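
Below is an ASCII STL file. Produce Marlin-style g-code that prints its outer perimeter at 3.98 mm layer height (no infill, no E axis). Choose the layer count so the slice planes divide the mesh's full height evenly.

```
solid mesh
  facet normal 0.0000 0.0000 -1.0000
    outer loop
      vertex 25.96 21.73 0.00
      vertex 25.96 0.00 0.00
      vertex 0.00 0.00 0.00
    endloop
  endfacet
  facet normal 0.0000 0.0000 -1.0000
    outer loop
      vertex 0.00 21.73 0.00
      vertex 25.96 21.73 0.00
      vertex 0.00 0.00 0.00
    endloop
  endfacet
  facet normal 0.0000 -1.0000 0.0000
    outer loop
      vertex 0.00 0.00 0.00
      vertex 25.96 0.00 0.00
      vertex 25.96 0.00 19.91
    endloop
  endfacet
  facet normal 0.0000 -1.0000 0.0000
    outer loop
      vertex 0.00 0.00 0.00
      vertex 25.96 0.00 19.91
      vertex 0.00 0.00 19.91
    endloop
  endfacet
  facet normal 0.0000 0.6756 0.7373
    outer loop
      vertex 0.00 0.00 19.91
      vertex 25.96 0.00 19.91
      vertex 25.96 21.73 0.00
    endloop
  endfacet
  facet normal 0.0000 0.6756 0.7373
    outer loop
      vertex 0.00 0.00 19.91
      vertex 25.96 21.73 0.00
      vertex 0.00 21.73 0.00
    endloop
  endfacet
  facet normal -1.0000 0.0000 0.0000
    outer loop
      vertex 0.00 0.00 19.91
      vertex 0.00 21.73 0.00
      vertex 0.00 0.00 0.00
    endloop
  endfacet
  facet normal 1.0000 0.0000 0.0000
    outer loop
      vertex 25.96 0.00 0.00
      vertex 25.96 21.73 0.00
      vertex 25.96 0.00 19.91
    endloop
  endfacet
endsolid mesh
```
; perimeter-only toolpath
G21 ; units = mm
G90 ; absolute positioning
G28 ; home
; layer 1
G0 Z3.98
G0 X0.00 Y0.00
G1 X25.96 Y0.00
G1 X25.96 Y17.38
G1 X0.00 Y17.38
G1 X0.00 Y0.00
; layer 2
G0 Z7.96
G0 X0.00 Y0.00
G1 X25.96 Y0.00
G1 X25.96 Y13.04
G1 X0.00 Y13.04
G1 X0.00 Y0.00
; layer 3
G0 Z11.95
G0 X0.00 Y0.00
G1 X25.96 Y0.00
G1 X25.96 Y8.69
G1 X0.00 Y8.69
G1 X0.00 Y0.00
; layer 4
G0 Z15.93
G0 X0.00 Y0.00
G1 X25.96 Y0.00
G1 X25.96 Y4.35
G1 X0.00 Y4.35
G1 X0.00 Y0.00
M2 ; end

The solid is a wedge (ramp): 26 × 21.7 mm base, rising to 19.9 mm along the y=0 edge and sloping linearly to z=0 at y=21.7. Slicing at Δz = 3.98 mm — 5 equal slices spanning the solid's height, so layer i sits at z = i·h/5 — gives 4 non-empty perimeters. Each is a 4-segment closed polygon; G0 lifts to the layer z and rapids to the start vertex, then G1 traces the edges. The cross-section shrinks linearly with z (the slice at the apex is degenerate and omitted).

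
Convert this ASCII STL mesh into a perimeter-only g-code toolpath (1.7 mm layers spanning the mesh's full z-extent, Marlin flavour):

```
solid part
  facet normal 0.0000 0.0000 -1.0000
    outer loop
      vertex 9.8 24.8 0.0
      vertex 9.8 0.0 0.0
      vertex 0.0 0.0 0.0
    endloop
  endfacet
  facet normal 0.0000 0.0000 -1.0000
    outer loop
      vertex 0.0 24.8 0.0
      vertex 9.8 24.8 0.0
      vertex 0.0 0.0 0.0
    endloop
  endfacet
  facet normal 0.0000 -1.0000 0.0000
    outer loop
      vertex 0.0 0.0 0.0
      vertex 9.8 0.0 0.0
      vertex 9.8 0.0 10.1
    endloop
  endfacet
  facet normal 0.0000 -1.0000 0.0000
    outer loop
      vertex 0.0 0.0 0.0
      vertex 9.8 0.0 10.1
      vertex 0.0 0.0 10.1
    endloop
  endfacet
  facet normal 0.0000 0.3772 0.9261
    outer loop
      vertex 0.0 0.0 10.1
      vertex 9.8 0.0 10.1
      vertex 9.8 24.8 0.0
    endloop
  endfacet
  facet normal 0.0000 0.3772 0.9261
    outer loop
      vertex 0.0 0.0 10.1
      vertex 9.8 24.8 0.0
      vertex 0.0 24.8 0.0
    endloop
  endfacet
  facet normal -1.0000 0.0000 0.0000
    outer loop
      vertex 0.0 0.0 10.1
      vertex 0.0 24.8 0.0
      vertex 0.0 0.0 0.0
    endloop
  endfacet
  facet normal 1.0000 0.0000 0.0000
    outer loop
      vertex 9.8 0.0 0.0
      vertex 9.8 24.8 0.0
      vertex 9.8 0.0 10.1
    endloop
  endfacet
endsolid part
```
; perimeter-only toolpath
G21 ; units = mm
G90 ; absolute positioning
G28 ; home
; layer 1
G0 Z1.7
G0 X0.0 Y0.0
G1 X9.8 Y0.0
G1 X9.8 Y20.7
G1 X0.0 Y20.7
G1 X0.0 Y0.0
; layer 2
G0 Z3.4
G0 X0.0 Y0.0
G1 X9.8 Y0.0
G1 X9.8 Y16.5
G1 X0.0 Y16.5
G1 X0.0 Y0.0
; layer 3
G0 Z5.0
G0 X0.0 Y0.0
G1 X9.8 Y0.0
G1 X9.8 Y12.4
G1 X0.0 Y12.4
G1 X0.0 Y0.0
; layer 4
G0 Z6.7
G0 X0.0 Y0.0
G1 X9.8 Y0.0
G1 X9.8 Y8.3
G1 X0.0 Y8.3
G1 X0.0 Y0.0
; layer 5
G0 Z8.4
G0 X0.0 Y0.0
G1 X9.8 Y0.0
G1 X9.8 Y4.1
G1 X0.0 Y4.1
G1 X0.0 Y0.0
M2 ; end

The solid is a wedge (ramp): 9.8 × 24.8 mm base, rising to 10.1 mm along the y=0 edge and sloping linearly to z=0 at y=24.8. Slicing at Δz = 1.7 mm — 6 equal slices spanning the solid's height, so layer i sits at z = i·h/6 — gives 5 non-empty perimeters. Each is a 4-segment closed polygon; G0 lifts to the layer z and rapids to the start vertex, then G1 traces the edges. The cross-section shrinks linearly with z (the slice at the apex is degenerate and omitted).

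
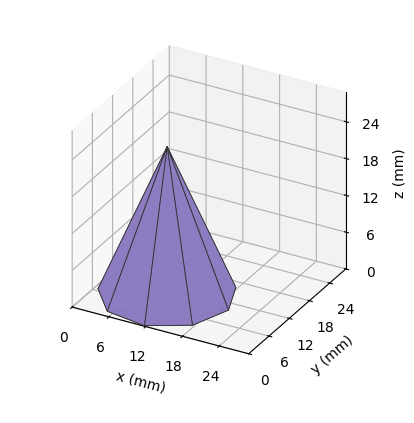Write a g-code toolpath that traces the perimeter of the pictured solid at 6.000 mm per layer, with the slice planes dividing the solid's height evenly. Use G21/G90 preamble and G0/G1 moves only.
Reading the render: the shape is a regular 9-sided pyramid, base circumscribed radius ≈ 10 mm, apex at z ≈ 24 mm (dimensions read to the nearest mm from the axis ticks). For the g-code, the solid's height is divided into equal slices at the stated Δz and each level perimeter traced with G1 moves after a G0 lift.

; perimeter-only toolpath
G21 ; units = mm
G90 ; absolute positioning
G28 ; home
; layer 1
G0 Z6.000
G0 X17.500 Y10.000
G1 X15.745 Y14.821
G1 X11.302 Y17.386
G1 X6.250 Y16.495
G1 X2.952 Y12.565
G1 X2.952 Y7.435
G1 X6.250 Y3.505
G1 X11.302 Y2.614
G1 X15.745 Y5.179
G1 X17.500 Y10.000
; layer 2
G0 Z12.000
G0 X15.000 Y10.000
G1 X13.830 Y13.214
G1 X10.868 Y14.924
G1 X7.500 Y14.330
G1 X5.301 Y11.710
G1 X5.301 Y8.290
G1 X7.500 Y5.670
G1 X10.868 Y5.076
G1 X13.830 Y6.786
G1 X15.000 Y10.000
; layer 3
G0 Z18.000
G0 X12.500 Y10.000
G1 X11.915 Y11.607
G1 X10.434 Y12.462
G1 X8.750 Y12.165
G1 X7.651 Y10.855
G1 X7.651 Y9.145
G1 X8.750 Y7.835
G1 X10.434 Y7.538
G1 X11.915 Y8.393
G1 X12.500 Y10.000
M2 ; end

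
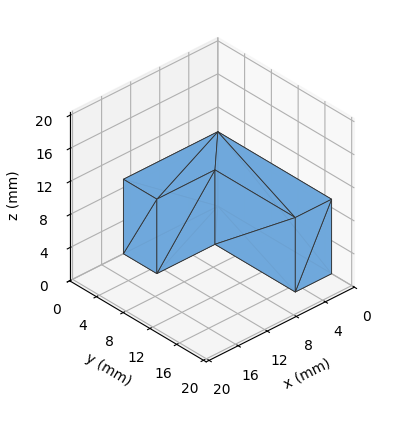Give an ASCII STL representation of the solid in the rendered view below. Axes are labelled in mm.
Reading the render: the shape is an L-shaped prism: outer 13 × 17 mm, arm thicknesses ≈ 5 mm (horizontal) and 5 mm (vertical), extruded 9 mm in z (dimensions read to the nearest mm from the axis ticks). For the STL, each face is triangulated and given an outward normal.

solid part
  facet normal 0.0000 0.0000 -1.0000
    outer loop
      vertex 13.0 5.0 0.0
      vertex 13.0 0.0 0.0
      vertex 0.0 0.0 0.0
    endloop
  endfacet
  facet normal 0.0000 0.0000 -1.0000
    outer loop
      vertex 5.0 5.0 0.0
      vertex 13.0 5.0 0.0
      vertex 0.0 0.0 0.0
    endloop
  endfacet
  facet normal 0.0000 0.0000 -1.0000
    outer loop
      vertex 5.0 17.0 0.0
      vertex 5.0 5.0 0.0
      vertex 0.0 0.0 0.0
    endloop
  endfacet
  facet normal 0.0000 0.0000 -1.0000
    outer loop
      vertex 0.0 17.0 0.0
      vertex 5.0 17.0 0.0
      vertex 0.0 0.0 0.0
    endloop
  endfacet
  facet normal 0.0000 0.0000 1.0000
    outer loop
      vertex 0.0 0.0 9.0
      vertex 13.0 0.0 9.0
      vertex 13.0 5.0 9.0
    endloop
  endfacet
  facet normal 0.0000 0.0000 1.0000
    outer loop
      vertex 0.0 0.0 9.0
      vertex 13.0 5.0 9.0
      vertex 5.0 5.0 9.0
    endloop
  endfacet
  facet normal 0.0000 0.0000 1.0000
    outer loop
      vertex 0.0 0.0 9.0
      vertex 5.0 5.0 9.0
      vertex 5.0 17.0 9.0
    endloop
  endfacet
  facet normal 0.0000 0.0000 1.0000
    outer loop
      vertex 0.0 0.0 9.0
      vertex 5.0 17.0 9.0
      vertex 0.0 17.0 9.0
    endloop
  endfacet
  facet normal 0.0000 -1.0000 0.0000
    outer loop
      vertex 0.0 0.0 0.0
      vertex 13.0 0.0 0.0
      vertex 13.0 0.0 9.0
    endloop
  endfacet
  facet normal 0.0000 -1.0000 0.0000
    outer loop
      vertex 0.0 0.0 0.0
      vertex 13.0 0.0 9.0
      vertex 0.0 0.0 9.0
    endloop
  endfacet
  facet normal 1.0000 0.0000 0.0000
    outer loop
      vertex 13.0 0.0 0.0
      vertex 13.0 5.0 0.0
      vertex 13.0 5.0 9.0
    endloop
  endfacet
  facet normal 1.0000 0.0000 0.0000
    outer loop
      vertex 13.0 0.0 0.0
      vertex 13.0 5.0 9.0
      vertex 13.0 0.0 9.0
    endloop
  endfacet
  facet normal 0.0000 1.0000 0.0000
    outer loop
      vertex 13.0 5.0 0.0
      vertex 5.0 5.0 0.0
      vertex 5.0 5.0 9.0
    endloop
  endfacet
  facet normal 0.0000 1.0000 0.0000
    outer loop
      vertex 13.0 5.0 0.0
      vertex 5.0 5.0 9.0
      vertex 13.0 5.0 9.0
    endloop
  endfacet
  facet normal 1.0000 0.0000 0.0000
    outer loop
      vertex 5.0 5.0 0.0
      vertex 5.0 17.0 0.0
      vertex 5.0 17.0 9.0
    endloop
  endfacet
  facet normal 1.0000 0.0000 0.0000
    outer loop
      vertex 5.0 5.0 0.0
      vertex 5.0 17.0 9.0
      vertex 5.0 5.0 9.0
    endloop
  endfacet
  facet normal 0.0000 1.0000 0.0000
    outer loop
      vertex 5.0 17.0 0.0
      vertex 0.0 17.0 0.0
      vertex 0.0 17.0 9.0
    endloop
  endfacet
  facet normal 0.0000 1.0000 0.0000
    outer loop
      vertex 5.0 17.0 0.0
      vertex 0.0 17.0 9.0
      vertex 5.0 17.0 9.0
    endloop
  endfacet
  facet normal -1.0000 0.0000 0.0000
    outer loop
      vertex 0.0 17.0 0.0
      vertex 0.0 0.0 0.0
      vertex 0.0 0.0 9.0
    endloop
  endfacet
  facet normal -1.0000 0.0000 0.0000
    outer loop
      vertex 0.0 17.0 0.0
      vertex 0.0 0.0 9.0
      vertex 0.0 17.0 9.0
    endloop
  endfacet
endsolid part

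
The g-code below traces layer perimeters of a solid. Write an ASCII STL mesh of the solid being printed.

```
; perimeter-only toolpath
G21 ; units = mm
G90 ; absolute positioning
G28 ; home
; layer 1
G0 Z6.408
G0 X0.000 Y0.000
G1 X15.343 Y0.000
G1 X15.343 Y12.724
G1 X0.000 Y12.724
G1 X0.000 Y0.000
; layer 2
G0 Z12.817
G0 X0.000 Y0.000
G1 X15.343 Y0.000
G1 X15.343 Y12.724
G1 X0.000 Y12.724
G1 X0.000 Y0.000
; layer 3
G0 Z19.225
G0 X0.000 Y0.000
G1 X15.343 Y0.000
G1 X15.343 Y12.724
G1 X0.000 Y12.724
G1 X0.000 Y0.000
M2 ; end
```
solid part
  facet normal 0.0000 0.0000 -1.0000
    outer loop
      vertex 15.343 12.724 0.000
      vertex 15.343 0.000 0.000
      vertex 0.000 0.000 0.000
    endloop
  endfacet
  facet normal 0.0000 0.0000 -1.0000
    outer loop
      vertex 0.000 12.724 0.000
      vertex 15.343 12.724 0.000
      vertex 0.000 0.000 0.000
    endloop
  endfacet
  facet normal 0.0000 0.0000 1.0000
    outer loop
      vertex 0.000 0.000 19.225
      vertex 15.343 0.000 19.225
      vertex 15.343 12.724 19.225
    endloop
  endfacet
  facet normal 0.0000 0.0000 1.0000
    outer loop
      vertex 0.000 0.000 19.225
      vertex 15.343 12.724 19.225
      vertex 0.000 12.724 19.225
    endloop
  endfacet
  facet normal 0.0000 -1.0000 0.0000
    outer loop
      vertex 0.000 0.000 0.000
      vertex 15.343 0.000 0.000
      vertex 15.343 0.000 19.225
    endloop
  endfacet
  facet normal 0.0000 -1.0000 0.0000
    outer loop
      vertex 0.000 0.000 0.000
      vertex 15.343 0.000 19.225
      vertex 0.000 0.000 19.225
    endloop
  endfacet
  facet normal 0.0000 1.0000 0.0000
    outer loop
      vertex 15.343 12.724 19.225
      vertex 15.343 12.724 0.000
      vertex 0.000 12.724 0.000
    endloop
  endfacet
  facet normal 0.0000 1.0000 0.0000
    outer loop
      vertex 0.000 12.724 19.225
      vertex 15.343 12.724 19.225
      vertex 0.000 12.724 0.000
    endloop
  endfacet
  facet normal -1.0000 0.0000 0.0000
    outer loop
      vertex 0.000 12.724 19.225
      vertex 0.000 12.724 0.000
      vertex 0.000 0.000 0.000
    endloop
  endfacet
  facet normal -1.0000 0.0000 0.0000
    outer loop
      vertex 0.000 0.000 19.225
      vertex 0.000 12.724 19.225
      vertex 0.000 0.000 0.000
    endloop
  endfacet
  facet normal 1.0000 0.0000 0.0000
    outer loop
      vertex 15.343 0.000 0.000
      vertex 15.343 12.724 0.000
      vertex 15.343 12.724 19.225
    endloop
  endfacet
  facet normal 1.0000 0.0000 0.0000
    outer loop
      vertex 15.343 0.000 0.000
      vertex 15.343 12.724 19.225
      vertex 15.343 0.000 19.225
    endloop
  endfacet
endsolid part

The G0 Z moves step by Δz≈6.408 mm. Every layer's G1 loop is the same polygon, so the solid is a straight extrusion of it from z=0 to z≈19.2. Closing with flat bottom and top caps and triangulating gives 12 facets — a rectangular box, roughly 15.3 × 12.7 mm footprint and 19.2 mm tall.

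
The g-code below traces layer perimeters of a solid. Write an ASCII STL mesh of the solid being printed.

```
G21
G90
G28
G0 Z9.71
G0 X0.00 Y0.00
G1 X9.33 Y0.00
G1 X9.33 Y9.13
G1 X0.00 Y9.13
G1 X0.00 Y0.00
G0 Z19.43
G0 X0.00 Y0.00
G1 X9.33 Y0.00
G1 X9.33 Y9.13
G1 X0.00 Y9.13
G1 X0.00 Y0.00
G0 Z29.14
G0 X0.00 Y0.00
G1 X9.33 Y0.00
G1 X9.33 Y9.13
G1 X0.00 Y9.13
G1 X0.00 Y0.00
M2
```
solid part
  facet normal 0.0000 0.0000 -1.0000
    outer loop
      vertex 9.33 9.13 0.00
      vertex 9.33 0.00 0.00
      vertex 0.00 0.00 0.00
    endloop
  endfacet
  facet normal 0.0000 0.0000 -1.0000
    outer loop
      vertex 0.00 9.13 0.00
      vertex 9.33 9.13 0.00
      vertex 0.00 0.00 0.00
    endloop
  endfacet
  facet normal 0.0000 0.0000 1.0000
    outer loop
      vertex 0.00 0.00 29.14
      vertex 9.33 0.00 29.14
      vertex 9.33 9.13 29.14
    endloop
  endfacet
  facet normal 0.0000 0.0000 1.0000
    outer loop
      vertex 0.00 0.00 29.14
      vertex 9.33 9.13 29.14
      vertex 0.00 9.13 29.14
    endloop
  endfacet
  facet normal 0.0000 -1.0000 0.0000
    outer loop
      vertex 0.00 0.00 0.00
      vertex 9.33 0.00 0.00
      vertex 9.33 0.00 29.14
    endloop
  endfacet
  facet normal 0.0000 -1.0000 0.0000
    outer loop
      vertex 0.00 0.00 0.00
      vertex 9.33 0.00 29.14
      vertex 0.00 0.00 29.14
    endloop
  endfacet
  facet normal 0.0000 1.0000 0.0000
    outer loop
      vertex 9.33 9.13 29.14
      vertex 9.33 9.13 0.00
      vertex 0.00 9.13 0.00
    endloop
  endfacet
  facet normal 0.0000 1.0000 0.0000
    outer loop
      vertex 0.00 9.13 29.14
      vertex 9.33 9.13 29.14
      vertex 0.00 9.13 0.00
    endloop
  endfacet
  facet normal -1.0000 0.0000 0.0000
    outer loop
      vertex 0.00 9.13 29.14
      vertex 0.00 9.13 0.00
      vertex 0.00 0.00 0.00
    endloop
  endfacet
  facet normal -1.0000 0.0000 0.0000
    outer loop
      vertex 0.00 0.00 29.14
      vertex 0.00 9.13 29.14
      vertex 0.00 0.00 0.00
    endloop
  endfacet
  facet normal 1.0000 0.0000 0.0000
    outer loop
      vertex 9.33 0.00 0.00
      vertex 9.33 9.13 0.00
      vertex 9.33 9.13 29.14
    endloop
  endfacet
  facet normal 1.0000 0.0000 0.0000
    outer loop
      vertex 9.33 0.00 0.00
      vertex 9.33 9.13 29.14
      vertex 9.33 0.00 29.14
    endloop
  endfacet
endsolid part

The G0 Z moves step by Δz≈9.71 mm. Every layer's G1 loop is the same polygon, so the solid is a straight extrusion of it from z=0 to z≈29.1. Closing with flat bottom and top caps and triangulating gives 12 facets — a rectangular box, roughly 9.33 × 9.13 mm footprint and 29.1 mm tall.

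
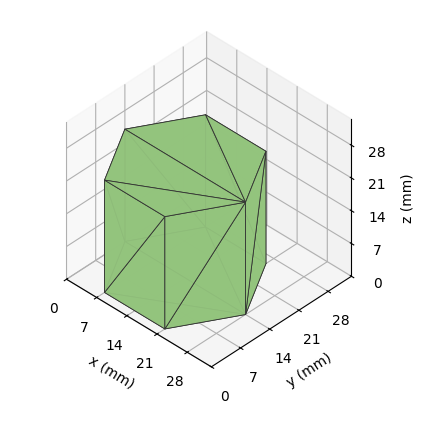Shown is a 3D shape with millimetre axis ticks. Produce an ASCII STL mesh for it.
Reading the render: the shape is a regular 6-sided prism (a cylinder approximated with 6 flat sides), circumscribed radius ≈ 14 mm, height ≈ 24 mm (dimensions read to the nearest mm from the axis ticks). For the STL, each face is triangulated and given an outward normal.

solid part
  facet normal 0.0000 0.0000 -1.0000
    outer loop
      vertex 7.00 26.12 0.00
      vertex 21.00 26.12 0.00
      vertex 28.00 14.00 0.00
    endloop
  endfacet
  facet normal 0.0000 0.0000 -1.0000
    outer loop
      vertex 0.00 14.00 0.00
      vertex 7.00 26.12 0.00
      vertex 28.00 14.00 0.00
    endloop
  endfacet
  facet normal 0.0000 0.0000 -1.0000
    outer loop
      vertex 7.00 1.88 0.00
      vertex 0.00 14.00 0.00
      vertex 28.00 14.00 0.00
    endloop
  endfacet
  facet normal 0.0000 0.0000 -1.0000
    outer loop
      vertex 21.00 1.88 0.00
      vertex 7.00 1.88 0.00
      vertex 28.00 14.00 0.00
    endloop
  endfacet
  facet normal 0.0000 0.0000 1.0000
    outer loop
      vertex 28.00 14.00 24.00
      vertex 21.00 26.12 24.00
      vertex 7.00 26.12 24.00
    endloop
  endfacet
  facet normal 0.0000 0.0000 1.0000
    outer loop
      vertex 28.00 14.00 24.00
      vertex 7.00 26.12 24.00
      vertex 0.00 14.00 24.00
    endloop
  endfacet
  facet normal 0.0000 0.0000 1.0000
    outer loop
      vertex 28.00 14.00 24.00
      vertex 0.00 14.00 24.00
      vertex 7.00 1.88 24.00
    endloop
  endfacet
  facet normal 0.0000 0.0000 1.0000
    outer loop
      vertex 28.00 14.00 24.00
      vertex 7.00 1.88 24.00
      vertex 21.00 1.88 24.00
    endloop
  endfacet
  facet normal 0.8659 0.5001 0.0000
    outer loop
      vertex 28.00 14.00 0.00
      vertex 21.00 26.12 0.00
      vertex 21.00 26.12 24.00
    endloop
  endfacet
  facet normal 0.8659 0.5001 0.0000
    outer loop
      vertex 28.00 14.00 0.00
      vertex 21.00 26.12 24.00
      vertex 28.00 14.00 24.00
    endloop
  endfacet
  facet normal 0.0000 1.0000 0.0000
    outer loop
      vertex 21.00 26.12 0.00
      vertex 7.00 26.12 0.00
      vertex 7.00 26.12 24.00
    endloop
  endfacet
  facet normal 0.0000 1.0000 0.0000
    outer loop
      vertex 21.00 26.12 0.00
      vertex 7.00 26.12 24.00
      vertex 21.00 26.12 24.00
    endloop
  endfacet
  facet normal -0.8659 0.5001 0.0000
    outer loop
      vertex 7.00 26.12 0.00
      vertex 0.00 14.00 0.00
      vertex 0.00 14.00 24.00
    endloop
  endfacet
  facet normal -0.8659 0.5001 0.0000
    outer loop
      vertex 7.00 26.12 0.00
      vertex 0.00 14.00 24.00
      vertex 7.00 26.12 24.00
    endloop
  endfacet
  facet normal -0.8659 -0.5001 0.0000
    outer loop
      vertex 0.00 14.00 0.00
      vertex 7.00 1.88 0.00
      vertex 7.00 1.88 24.00
    endloop
  endfacet
  facet normal -0.8659 -0.5001 0.0000
    outer loop
      vertex 0.00 14.00 0.00
      vertex 7.00 1.88 24.00
      vertex 0.00 14.00 24.00
    endloop
  endfacet
  facet normal 0.0000 -1.0000 0.0000
    outer loop
      vertex 7.00 1.88 0.00
      vertex 21.00 1.88 0.00
      vertex 21.00 1.88 24.00
    endloop
  endfacet
  facet normal 0.0000 -1.0000 0.0000
    outer loop
      vertex 7.00 1.88 0.00
      vertex 21.00 1.88 24.00
      vertex 7.00 1.88 24.00
    endloop
  endfacet
  facet normal 0.8659 -0.5001 0.0000
    outer loop
      vertex 21.00 1.88 0.00
      vertex 28.00 14.00 0.00
      vertex 28.00 14.00 24.00
    endloop
  endfacet
  facet normal 0.8659 -0.5001 0.0000
    outer loop
      vertex 21.00 1.88 0.00
      vertex 28.00 14.00 24.00
      vertex 21.00 1.88 24.00
    endloop
  endfacet
endsolid part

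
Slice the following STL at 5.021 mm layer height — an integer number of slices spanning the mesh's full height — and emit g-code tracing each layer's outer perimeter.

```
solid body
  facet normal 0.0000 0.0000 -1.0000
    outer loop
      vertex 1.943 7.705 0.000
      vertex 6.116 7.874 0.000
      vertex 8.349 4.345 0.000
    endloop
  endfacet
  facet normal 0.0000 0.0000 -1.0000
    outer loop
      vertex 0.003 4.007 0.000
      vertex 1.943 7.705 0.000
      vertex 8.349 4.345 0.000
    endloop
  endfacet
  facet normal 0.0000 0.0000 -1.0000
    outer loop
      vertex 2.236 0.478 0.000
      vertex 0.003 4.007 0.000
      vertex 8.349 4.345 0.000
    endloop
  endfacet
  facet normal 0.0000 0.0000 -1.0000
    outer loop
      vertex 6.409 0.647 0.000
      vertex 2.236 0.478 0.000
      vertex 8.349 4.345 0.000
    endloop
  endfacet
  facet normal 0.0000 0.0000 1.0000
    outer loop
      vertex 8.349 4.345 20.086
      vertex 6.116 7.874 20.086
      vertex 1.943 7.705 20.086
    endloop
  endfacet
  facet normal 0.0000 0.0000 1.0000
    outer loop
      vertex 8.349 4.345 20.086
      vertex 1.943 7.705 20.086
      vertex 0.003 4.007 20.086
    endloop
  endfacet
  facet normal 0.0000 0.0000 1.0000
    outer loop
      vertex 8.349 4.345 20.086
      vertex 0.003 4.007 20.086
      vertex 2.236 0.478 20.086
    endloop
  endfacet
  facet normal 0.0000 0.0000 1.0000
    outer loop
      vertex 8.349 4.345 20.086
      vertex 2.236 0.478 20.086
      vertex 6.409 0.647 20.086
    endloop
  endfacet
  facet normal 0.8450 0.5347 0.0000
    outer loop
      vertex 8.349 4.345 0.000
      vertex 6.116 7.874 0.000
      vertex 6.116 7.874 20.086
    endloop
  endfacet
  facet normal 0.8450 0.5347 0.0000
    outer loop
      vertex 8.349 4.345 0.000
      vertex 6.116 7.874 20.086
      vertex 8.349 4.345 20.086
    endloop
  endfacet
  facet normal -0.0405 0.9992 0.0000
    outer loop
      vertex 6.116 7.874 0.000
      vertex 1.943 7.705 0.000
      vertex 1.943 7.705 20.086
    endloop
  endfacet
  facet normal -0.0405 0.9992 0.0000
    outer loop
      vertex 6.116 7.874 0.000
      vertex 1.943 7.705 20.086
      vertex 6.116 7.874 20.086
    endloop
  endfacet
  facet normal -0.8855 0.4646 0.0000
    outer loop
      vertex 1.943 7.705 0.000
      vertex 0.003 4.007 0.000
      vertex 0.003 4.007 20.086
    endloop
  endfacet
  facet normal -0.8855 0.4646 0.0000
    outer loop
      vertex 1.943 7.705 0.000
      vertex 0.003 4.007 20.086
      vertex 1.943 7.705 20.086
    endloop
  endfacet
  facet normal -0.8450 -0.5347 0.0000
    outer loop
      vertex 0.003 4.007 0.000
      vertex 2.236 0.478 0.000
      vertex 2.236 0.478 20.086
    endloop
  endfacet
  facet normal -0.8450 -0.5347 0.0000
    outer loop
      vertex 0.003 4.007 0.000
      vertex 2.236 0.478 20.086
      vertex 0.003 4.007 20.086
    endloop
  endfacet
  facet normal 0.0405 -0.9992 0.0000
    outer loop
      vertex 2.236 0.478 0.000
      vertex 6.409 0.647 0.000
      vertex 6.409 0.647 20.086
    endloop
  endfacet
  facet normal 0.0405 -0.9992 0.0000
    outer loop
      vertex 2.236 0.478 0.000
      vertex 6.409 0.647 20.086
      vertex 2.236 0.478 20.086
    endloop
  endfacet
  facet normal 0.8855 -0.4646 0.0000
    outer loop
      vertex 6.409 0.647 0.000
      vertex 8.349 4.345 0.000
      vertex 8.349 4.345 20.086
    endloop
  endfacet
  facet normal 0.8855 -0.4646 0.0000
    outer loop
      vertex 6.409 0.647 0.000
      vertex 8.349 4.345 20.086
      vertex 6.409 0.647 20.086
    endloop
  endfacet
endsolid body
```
; perimeter-only toolpath
G21 ; units = mm
G90 ; absolute positioning
G28 ; home
; layer 1
G0 Z5.021
G0 X8.349 Y4.345
G1 X6.116 Y7.874
G1 X1.943 Y7.705
G1 X0.003 Y4.007
G1 X2.236 Y0.478
G1 X6.409 Y0.647
G1 X8.349 Y4.345
; layer 2
G0 Z10.043
G0 X8.349 Y4.345
G1 X6.116 Y7.874
G1 X1.943 Y7.705
G1 X0.003 Y4.007
G1 X2.236 Y0.478
G1 X6.409 Y0.647
G1 X8.349 Y4.345
; layer 3
G0 Z15.064
G0 X8.349 Y4.345
G1 X6.116 Y7.874
G1 X1.943 Y7.705
G1 X0.003 Y4.007
G1 X2.236 Y0.478
G1 X6.409 Y0.647
G1 X8.349 Y4.345
; layer 4
G0 Z20.086
G0 X8.349 Y4.345
G1 X6.116 Y7.874
G1 X1.943 Y7.705
G1 X0.003 Y4.007
G1 X2.236 Y0.478
G1 X6.409 Y0.647
G1 X8.349 Y4.345
M2 ; end

The solid is a regular 6-sided prism (a cylinder approximated with 6 flat sides), circumscribed radius ≈ 4.18 mm, height ≈ 20.1 mm. Slicing at Δz = 5.021 mm — 4 equal slices spanning the solid's height, so layer i sits at z = i·h/4 — gives 4 non-empty perimeters. Each is a 6-segment closed polygon; G0 lifts to the layer z and rapids to the start vertex, then G1 traces the edges.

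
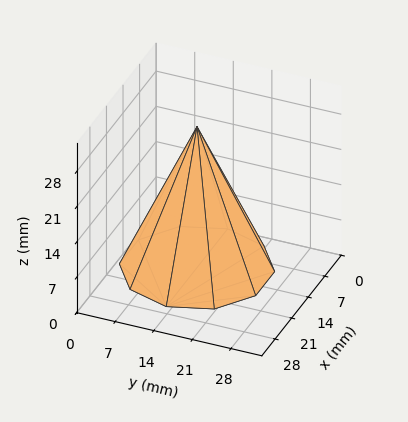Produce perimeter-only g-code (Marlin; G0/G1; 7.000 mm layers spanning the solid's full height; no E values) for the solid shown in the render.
Reading the render: the shape is a regular 10-sided pyramid, base circumscribed radius ≈ 13 mm, apex at z ≈ 28 mm (dimensions read to the nearest mm from the axis ticks). For the g-code, the solid's height is divided into equal slices at the stated Δz and each level perimeter traced with G1 moves after a G0 lift.

; perimeter-only toolpath
G21 ; units = mm
G90 ; absolute positioning
G28 ; home
; layer 1
G0 Z7.000
G0 X22.750 Y13.000
G1 X20.888 Y18.731
G1 X16.013 Y22.273
G1 X9.987 Y22.273
G1 X5.112 Y18.731
G1 X3.250 Y13.000
G1 X5.112 Y7.269
G1 X9.987 Y3.727
G1 X16.013 Y3.727
G1 X20.888 Y7.269
G1 X22.750 Y13.000
; layer 2
G0 Z14.000
G0 X19.500 Y13.000
G1 X18.258 Y16.820
G1 X15.008 Y19.182
G1 X10.992 Y19.182
G1 X7.742 Y16.820
G1 X6.500 Y13.000
G1 X7.742 Y9.180
G1 X10.992 Y6.818
G1 X15.008 Y6.818
G1 X18.258 Y9.180
G1 X19.500 Y13.000
; layer 3
G0 Z21.000
G0 X16.250 Y13.000
G1 X15.629 Y14.910
G1 X14.004 Y16.091
G1 X11.996 Y16.091
G1 X10.371 Y14.910
G1 X9.750 Y13.000
G1 X10.371 Y11.090
G1 X11.996 Y9.909
G1 X14.004 Y9.909
G1 X15.629 Y11.090
G1 X16.250 Y13.000
M2 ; end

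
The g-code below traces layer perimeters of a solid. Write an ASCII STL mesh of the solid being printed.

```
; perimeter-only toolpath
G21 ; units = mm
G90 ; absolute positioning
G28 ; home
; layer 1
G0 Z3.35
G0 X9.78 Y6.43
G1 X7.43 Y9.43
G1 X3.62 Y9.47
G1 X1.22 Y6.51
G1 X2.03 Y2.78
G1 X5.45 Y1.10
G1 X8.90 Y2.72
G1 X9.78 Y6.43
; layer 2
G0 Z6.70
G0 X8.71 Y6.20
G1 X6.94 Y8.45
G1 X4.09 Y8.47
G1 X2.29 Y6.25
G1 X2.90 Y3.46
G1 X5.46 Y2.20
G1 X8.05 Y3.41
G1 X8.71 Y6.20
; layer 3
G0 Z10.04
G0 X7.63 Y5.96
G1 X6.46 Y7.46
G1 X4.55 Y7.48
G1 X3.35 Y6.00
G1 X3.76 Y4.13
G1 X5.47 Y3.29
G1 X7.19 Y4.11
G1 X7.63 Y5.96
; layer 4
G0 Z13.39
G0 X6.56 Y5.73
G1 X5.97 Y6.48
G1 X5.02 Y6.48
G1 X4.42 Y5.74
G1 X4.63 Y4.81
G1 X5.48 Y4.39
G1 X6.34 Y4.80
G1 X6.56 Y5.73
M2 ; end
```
solid part
  facet normal 0.0000 0.0000 -1.0000
    outer loop
      vertex 3.15 10.46 0.00
      vertex 7.91 10.42 0.00
      vertex 10.85 6.67 0.00
    endloop
  endfacet
  facet normal 0.0000 0.0000 -1.0000
    outer loop
      vertex 0.15 6.76 0.00
      vertex 3.15 10.46 0.00
      vertex 10.85 6.67 0.00
    endloop
  endfacet
  facet normal 0.0000 0.0000 -1.0000
    outer loop
      vertex 1.17 2.10 0.00
      vertex 0.15 6.76 0.00
      vertex 10.85 6.67 0.00
    endloop
  endfacet
  facet normal 0.0000 0.0000 -1.0000
    outer loop
      vertex 5.44 0.00 0.00
      vertex 1.17 2.10 0.00
      vertex 10.85 6.67 0.00
    endloop
  endfacet
  facet normal 0.0000 0.0000 -1.0000
    outer loop
      vertex 9.75 2.03 0.00
      vertex 5.44 0.00 0.00
      vertex 10.85 6.67 0.00
    endloop
  endfacet
  facet normal 0.7547 0.5917 0.2834
    outer loop
      vertex 10.85 6.67 0.00
      vertex 7.91 10.42 0.00
      vertex 5.49 5.49 16.74
    endloop
  endfacet
  facet normal 0.0081 0.9589 0.2836
    outer loop
      vertex 7.91 10.42 0.00
      vertex 3.15 10.46 0.00
      vertex 5.49 5.49 16.74
    endloop
  endfacet
  facet normal -0.7449 0.6040 0.2834
    outer loop
      vertex 3.15 10.46 0.00
      vertex 0.15 6.76 0.00
      vertex 5.49 5.49 16.74
    endloop
  endfacet
  facet normal -0.9369 -0.2051 0.2833
    outer loop
      vertex 0.15 6.76 0.00
      vertex 1.17 2.10 0.00
      vertex 5.49 5.49 16.74
    endloop
  endfacet
  facet normal -0.4232 -0.8605 0.2835
    outer loop
      vertex 1.17 2.10 0.00
      vertex 5.44 0.00 0.00
      vertex 5.49 5.49 16.74
    endloop
  endfacet
  facet normal 0.4086 -0.8676 0.2833
    outer loop
      vertex 5.44 0.00 0.00
      vertex 9.75 2.03 0.00
      vertex 5.49 5.49 16.74
    endloop
  endfacet
  facet normal 0.9332 -0.2212 0.2832
    outer loop
      vertex 9.75 2.03 0.00
      vertex 10.85 6.67 0.00
      vertex 5.49 5.49 16.74
    endloop
  endfacet
endsolid part

The G0 Z moves step by Δz≈3.35 mm. The G1 loops shrink linearly with z, so the solid tapers from its base footprint up to z≈16.7. Closing with a flat bottom cap and the tapered top and triangulating gives 12 facets — a regular 7-sided pyramid, base circumscribed radius ≈ 5.49 mm, apex at z ≈ 16.7 mm.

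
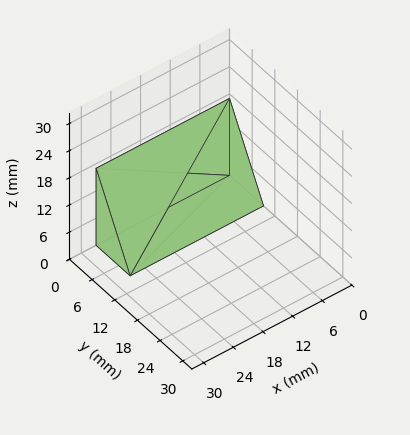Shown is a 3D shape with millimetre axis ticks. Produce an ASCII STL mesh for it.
Reading the render: the shape is a wedge (ramp): 27 × 9 mm base, rising to 17 mm along the y=0 edge and sloping linearly to z=0 at y=9 (dimensions read to the nearest mm from the axis ticks). For the STL, each face is triangulated and given an outward normal.

solid part
  facet normal 0.0000 0.0000 -1.0000
    outer loop
      vertex 27.00 9.00 0.00
      vertex 27.00 0.00 0.00
      vertex 0.00 0.00 0.00
    endloop
  endfacet
  facet normal 0.0000 0.0000 -1.0000
    outer loop
      vertex 0.00 9.00 0.00
      vertex 27.00 9.00 0.00
      vertex 0.00 0.00 0.00
    endloop
  endfacet
  facet normal 0.0000 -1.0000 0.0000
    outer loop
      vertex 0.00 0.00 0.00
      vertex 27.00 0.00 0.00
      vertex 27.00 0.00 17.00
    endloop
  endfacet
  facet normal 0.0000 -1.0000 0.0000
    outer loop
      vertex 0.00 0.00 0.00
      vertex 27.00 0.00 17.00
      vertex 0.00 0.00 17.00
    endloop
  endfacet
  facet normal 0.0000 0.8838 0.4679
    outer loop
      vertex 0.00 0.00 17.00
      vertex 27.00 0.00 17.00
      vertex 27.00 9.00 0.00
    endloop
  endfacet
  facet normal 0.0000 0.8838 0.4679
    outer loop
      vertex 0.00 0.00 17.00
      vertex 27.00 9.00 0.00
      vertex 0.00 9.00 0.00
    endloop
  endfacet
  facet normal -1.0000 0.0000 0.0000
    outer loop
      vertex 0.00 0.00 17.00
      vertex 0.00 9.00 0.00
      vertex 0.00 0.00 0.00
    endloop
  endfacet
  facet normal 1.0000 0.0000 0.0000
    outer loop
      vertex 27.00 0.00 0.00
      vertex 27.00 9.00 0.00
      vertex 27.00 0.00 17.00
    endloop
  endfacet
endsolid part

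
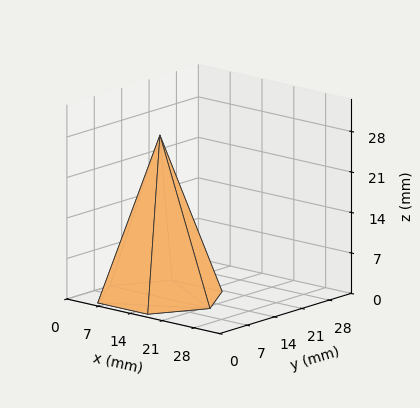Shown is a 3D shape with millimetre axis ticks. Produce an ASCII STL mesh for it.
Reading the render: the shape is a regular 6-sided pyramid, base circumscribed radius ≈ 11 mm, apex at z ≈ 28 mm (dimensions read to the nearest mm from the axis ticks). For the STL, each face is triangulated and given an outward normal.

solid part
  facet normal 0.0000 0.0000 -1.0000
    outer loop
      vertex 5.5 20.5 0.0
      vertex 16.5 20.5 0.0
      vertex 22.0 11.0 0.0
    endloop
  endfacet
  facet normal 0.0000 0.0000 -1.0000
    outer loop
      vertex 0.0 11.0 0.0
      vertex 5.5 20.5 0.0
      vertex 22.0 11.0 0.0
    endloop
  endfacet
  facet normal 0.0000 0.0000 -1.0000
    outer loop
      vertex 5.5 1.5 0.0
      vertex 0.0 11.0 0.0
      vertex 22.0 11.0 0.0
    endloop
  endfacet
  facet normal 0.0000 0.0000 -1.0000
    outer loop
      vertex 16.5 1.5 0.0
      vertex 5.5 1.5 0.0
      vertex 22.0 11.0 0.0
    endloop
  endfacet
  facet normal 0.8194 0.4744 0.3219
    outer loop
      vertex 22.0 11.0 0.0
      vertex 16.5 20.5 0.0
      vertex 11.0 11.0 28.0
    endloop
  endfacet
  facet normal 0.0000 0.9470 0.3213
    outer loop
      vertex 16.5 20.5 0.0
      vertex 5.5 20.5 0.0
      vertex 11.0 11.0 28.0
    endloop
  endfacet
  facet normal -0.8194 0.4744 0.3219
    outer loop
      vertex 5.5 20.5 0.0
      vertex 0.0 11.0 0.0
      vertex 11.0 11.0 28.0
    endloop
  endfacet
  facet normal -0.8194 -0.4744 0.3219
    outer loop
      vertex 0.0 11.0 0.0
      vertex 5.5 1.5 0.0
      vertex 11.0 11.0 28.0
    endloop
  endfacet
  facet normal 0.0000 -0.9470 0.3213
    outer loop
      vertex 5.5 1.5 0.0
      vertex 16.5 1.5 0.0
      vertex 11.0 11.0 28.0
    endloop
  endfacet
  facet normal 0.8194 -0.4744 0.3219
    outer loop
      vertex 16.5 1.5 0.0
      vertex 22.0 11.0 0.0
      vertex 11.0 11.0 28.0
    endloop
  endfacet
endsolid part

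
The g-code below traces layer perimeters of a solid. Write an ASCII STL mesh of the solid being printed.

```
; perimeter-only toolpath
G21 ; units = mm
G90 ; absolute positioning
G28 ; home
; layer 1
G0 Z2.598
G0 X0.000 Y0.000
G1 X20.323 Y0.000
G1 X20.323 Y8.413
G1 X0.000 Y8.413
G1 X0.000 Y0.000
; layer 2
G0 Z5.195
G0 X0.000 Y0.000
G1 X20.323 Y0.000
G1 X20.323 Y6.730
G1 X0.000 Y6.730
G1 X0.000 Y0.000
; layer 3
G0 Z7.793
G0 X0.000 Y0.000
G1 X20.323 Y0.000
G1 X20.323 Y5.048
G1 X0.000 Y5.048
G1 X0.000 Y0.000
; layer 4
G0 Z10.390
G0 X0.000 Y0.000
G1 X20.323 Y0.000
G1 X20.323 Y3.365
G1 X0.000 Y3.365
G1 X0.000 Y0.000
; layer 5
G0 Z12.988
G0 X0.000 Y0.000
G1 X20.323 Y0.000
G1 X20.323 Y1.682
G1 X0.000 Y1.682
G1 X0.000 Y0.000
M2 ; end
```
solid part
  facet normal 0.0000 0.0000 -1.0000
    outer loop
      vertex 20.323 10.095 0.000
      vertex 20.323 0.000 0.000
      vertex 0.000 0.000 0.000
    endloop
  endfacet
  facet normal 0.0000 0.0000 -1.0000
    outer loop
      vertex 0.000 10.095 0.000
      vertex 20.323 10.095 0.000
      vertex 0.000 0.000 0.000
    endloop
  endfacet
  facet normal 0.0000 -1.0000 0.0000
    outer loop
      vertex 0.000 0.000 0.000
      vertex 20.323 0.000 0.000
      vertex 20.323 0.000 15.585
    endloop
  endfacet
  facet normal 0.0000 -1.0000 0.0000
    outer loop
      vertex 0.000 0.000 0.000
      vertex 20.323 0.000 15.585
      vertex 0.000 0.000 15.585
    endloop
  endfacet
  facet normal 0.0000 0.8393 0.5437
    outer loop
      vertex 0.000 0.000 15.585
      vertex 20.323 0.000 15.585
      vertex 20.323 10.095 0.000
    endloop
  endfacet
  facet normal 0.0000 0.8393 0.5437
    outer loop
      vertex 0.000 0.000 15.585
      vertex 20.323 10.095 0.000
      vertex 0.000 10.095 0.000
    endloop
  endfacet
  facet normal -1.0000 0.0000 0.0000
    outer loop
      vertex 0.000 0.000 15.585
      vertex 0.000 10.095 0.000
      vertex 0.000 0.000 0.000
    endloop
  endfacet
  facet normal 1.0000 0.0000 0.0000
    outer loop
      vertex 20.323 0.000 0.000
      vertex 20.323 10.095 0.000
      vertex 20.323 0.000 15.585
    endloop
  endfacet
endsolid part

The G0 Z moves step by Δz≈2.598 mm. The G1 loops shrink linearly with z, so the solid tapers from its base footprint up to z≈15.6. Closing with a flat bottom cap and the tapered top and triangulating gives 8 facets — a wedge (ramp): 20.3 × 10.1 mm base, rising to 15.6 mm along the y=0 edge and sloping linearly to z=0 at y=10.1.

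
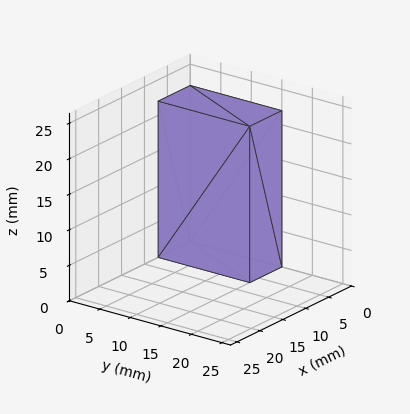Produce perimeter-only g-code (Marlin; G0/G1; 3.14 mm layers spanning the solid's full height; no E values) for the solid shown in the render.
Reading the render: the shape is a rectangular box, roughly 7 × 15 mm footprint and 22 mm tall (dimensions read to the nearest mm from the axis ticks). For the g-code, the solid's height is divided into equal slices at the stated Δz and each level perimeter traced with G1 moves after a G0 lift.

; perimeter-only toolpath
G21 ; units = mm
G90 ; absolute positioning
G28 ; home
; layer 1
G0 Z3.14
G0 X0.00 Y0.00
G1 X7.00 Y0.00
G1 X7.00 Y15.00
G1 X0.00 Y15.00
G1 X0.00 Y0.00
; layer 2
G0 Z6.29
G0 X0.00 Y0.00
G1 X7.00 Y0.00
G1 X7.00 Y15.00
G1 X0.00 Y15.00
G1 X0.00 Y0.00
; layer 3
G0 Z9.43
G0 X0.00 Y0.00
G1 X7.00 Y0.00
G1 X7.00 Y15.00
G1 X0.00 Y15.00
G1 X0.00 Y0.00
; layer 4
G0 Z12.57
G0 X0.00 Y0.00
G1 X7.00 Y0.00
G1 X7.00 Y15.00
G1 X0.00 Y15.00
G1 X0.00 Y0.00
; layer 5
G0 Z15.71
G0 X0.00 Y0.00
G1 X7.00 Y0.00
G1 X7.00 Y15.00
G1 X0.00 Y15.00
G1 X0.00 Y0.00
; layer 6
G0 Z18.86
G0 X0.00 Y0.00
G1 X7.00 Y0.00
G1 X7.00 Y15.00
G1 X0.00 Y15.00
G1 X0.00 Y0.00
; layer 7
G0 Z22.00
G0 X0.00 Y0.00
G1 X7.00 Y0.00
G1 X7.00 Y15.00
G1 X0.00 Y15.00
G1 X0.00 Y0.00
M2 ; end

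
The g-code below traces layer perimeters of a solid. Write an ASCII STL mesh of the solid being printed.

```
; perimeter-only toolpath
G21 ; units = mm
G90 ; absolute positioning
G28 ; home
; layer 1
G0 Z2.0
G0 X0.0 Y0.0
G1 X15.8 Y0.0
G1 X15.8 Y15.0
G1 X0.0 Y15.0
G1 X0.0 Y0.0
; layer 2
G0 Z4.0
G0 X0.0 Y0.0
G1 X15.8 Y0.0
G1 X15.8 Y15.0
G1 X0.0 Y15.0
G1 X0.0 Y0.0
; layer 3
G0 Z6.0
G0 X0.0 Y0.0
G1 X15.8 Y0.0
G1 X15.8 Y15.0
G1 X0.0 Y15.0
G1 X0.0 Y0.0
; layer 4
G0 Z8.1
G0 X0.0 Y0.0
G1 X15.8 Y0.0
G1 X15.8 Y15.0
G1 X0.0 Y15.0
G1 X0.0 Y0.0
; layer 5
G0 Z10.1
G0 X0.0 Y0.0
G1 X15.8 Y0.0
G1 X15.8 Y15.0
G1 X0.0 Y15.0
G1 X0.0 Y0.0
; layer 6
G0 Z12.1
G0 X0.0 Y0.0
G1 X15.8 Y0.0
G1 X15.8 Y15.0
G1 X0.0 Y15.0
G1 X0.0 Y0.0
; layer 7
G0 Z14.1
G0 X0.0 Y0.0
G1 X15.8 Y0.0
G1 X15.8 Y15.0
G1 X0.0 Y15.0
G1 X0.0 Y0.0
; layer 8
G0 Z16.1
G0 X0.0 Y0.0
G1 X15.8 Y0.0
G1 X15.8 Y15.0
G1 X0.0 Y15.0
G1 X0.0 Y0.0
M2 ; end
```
solid part
  facet normal 0.0000 0.0000 -1.0000
    outer loop
      vertex 15.8 15.0 0.0
      vertex 15.8 0.0 0.0
      vertex 0.0 0.0 0.0
    endloop
  endfacet
  facet normal 0.0000 0.0000 -1.0000
    outer loop
      vertex 0.0 15.0 0.0
      vertex 15.8 15.0 0.0
      vertex 0.0 0.0 0.0
    endloop
  endfacet
  facet normal 0.0000 0.0000 1.0000
    outer loop
      vertex 0.0 0.0 16.1
      vertex 15.8 0.0 16.1
      vertex 15.8 15.0 16.1
    endloop
  endfacet
  facet normal 0.0000 0.0000 1.0000
    outer loop
      vertex 0.0 0.0 16.1
      vertex 15.8 15.0 16.1
      vertex 0.0 15.0 16.1
    endloop
  endfacet
  facet normal 0.0000 -1.0000 0.0000
    outer loop
      vertex 0.0 0.0 0.0
      vertex 15.8 0.0 0.0
      vertex 15.8 0.0 16.1
    endloop
  endfacet
  facet normal 0.0000 -1.0000 0.0000
    outer loop
      vertex 0.0 0.0 0.0
      vertex 15.8 0.0 16.1
      vertex 0.0 0.0 16.1
    endloop
  endfacet
  facet normal 0.0000 1.0000 0.0000
    outer loop
      vertex 15.8 15.0 16.1
      vertex 15.8 15.0 0.0
      vertex 0.0 15.0 0.0
    endloop
  endfacet
  facet normal 0.0000 1.0000 0.0000
    outer loop
      vertex 0.0 15.0 16.1
      vertex 15.8 15.0 16.1
      vertex 0.0 15.0 0.0
    endloop
  endfacet
  facet normal -1.0000 0.0000 0.0000
    outer loop
      vertex 0.0 15.0 16.1
      vertex 0.0 15.0 0.0
      vertex 0.0 0.0 0.0
    endloop
  endfacet
  facet normal -1.0000 0.0000 0.0000
    outer loop
      vertex 0.0 0.0 16.1
      vertex 0.0 15.0 16.1
      vertex 0.0 0.0 0.0
    endloop
  endfacet
  facet normal 1.0000 0.0000 0.0000
    outer loop
      vertex 15.8 0.0 0.0
      vertex 15.8 15.0 0.0
      vertex 15.8 15.0 16.1
    endloop
  endfacet
  facet normal 1.0000 0.0000 0.0000
    outer loop
      vertex 15.8 0.0 0.0
      vertex 15.8 15.0 16.1
      vertex 15.8 0.0 16.1
    endloop
  endfacet
endsolid part

The G0 Z moves step by Δz≈2.0 mm. Every layer's G1 loop is the same polygon, so the solid is a straight extrusion of it from z=0 to z≈16.1. Closing with flat bottom and top caps and triangulating gives 12 facets — a rectangular box, roughly 15.8 × 15 mm footprint and 16.1 mm tall.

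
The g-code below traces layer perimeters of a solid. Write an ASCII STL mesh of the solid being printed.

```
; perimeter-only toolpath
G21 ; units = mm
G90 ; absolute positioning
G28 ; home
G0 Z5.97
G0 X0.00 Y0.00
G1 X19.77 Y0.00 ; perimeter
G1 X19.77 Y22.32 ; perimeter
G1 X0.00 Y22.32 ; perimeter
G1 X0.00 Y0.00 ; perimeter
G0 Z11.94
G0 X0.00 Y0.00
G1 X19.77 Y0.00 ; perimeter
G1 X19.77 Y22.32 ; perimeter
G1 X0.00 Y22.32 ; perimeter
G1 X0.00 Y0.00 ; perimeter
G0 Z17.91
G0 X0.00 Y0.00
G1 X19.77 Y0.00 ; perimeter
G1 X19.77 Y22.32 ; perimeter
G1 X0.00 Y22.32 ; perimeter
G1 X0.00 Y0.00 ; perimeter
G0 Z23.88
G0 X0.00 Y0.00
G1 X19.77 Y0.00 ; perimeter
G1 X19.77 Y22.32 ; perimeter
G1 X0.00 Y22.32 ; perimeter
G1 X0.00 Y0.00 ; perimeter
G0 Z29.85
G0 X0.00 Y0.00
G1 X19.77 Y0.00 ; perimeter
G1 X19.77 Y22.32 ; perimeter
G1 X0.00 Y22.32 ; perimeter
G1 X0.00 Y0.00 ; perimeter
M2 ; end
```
solid part
  facet normal 0.0000 0.0000 -1.0000
    outer loop
      vertex 19.77 22.32 0.00
      vertex 19.77 0.00 0.00
      vertex 0.00 0.00 0.00
    endloop
  endfacet
  facet normal 0.0000 0.0000 -1.0000
    outer loop
      vertex 0.00 22.32 0.00
      vertex 19.77 22.32 0.00
      vertex 0.00 0.00 0.00
    endloop
  endfacet
  facet normal 0.0000 0.0000 1.0000
    outer loop
      vertex 0.00 0.00 29.85
      vertex 19.77 0.00 29.85
      vertex 19.77 22.32 29.85
    endloop
  endfacet
  facet normal 0.0000 0.0000 1.0000
    outer loop
      vertex 0.00 0.00 29.85
      vertex 19.77 22.32 29.85
      vertex 0.00 22.32 29.85
    endloop
  endfacet
  facet normal 0.0000 -1.0000 0.0000
    outer loop
      vertex 0.00 0.00 0.00
      vertex 19.77 0.00 0.00
      vertex 19.77 0.00 29.85
    endloop
  endfacet
  facet normal 0.0000 -1.0000 0.0000
    outer loop
      vertex 0.00 0.00 0.00
      vertex 19.77 0.00 29.85
      vertex 0.00 0.00 29.85
    endloop
  endfacet
  facet normal 0.0000 1.0000 0.0000
    outer loop
      vertex 19.77 22.32 29.85
      vertex 19.77 22.32 0.00
      vertex 0.00 22.32 0.00
    endloop
  endfacet
  facet normal 0.0000 1.0000 0.0000
    outer loop
      vertex 0.00 22.32 29.85
      vertex 19.77 22.32 29.85
      vertex 0.00 22.32 0.00
    endloop
  endfacet
  facet normal -1.0000 0.0000 0.0000
    outer loop
      vertex 0.00 22.32 29.85
      vertex 0.00 22.32 0.00
      vertex 0.00 0.00 0.00
    endloop
  endfacet
  facet normal -1.0000 0.0000 0.0000
    outer loop
      vertex 0.00 0.00 29.85
      vertex 0.00 22.32 29.85
      vertex 0.00 0.00 0.00
    endloop
  endfacet
  facet normal 1.0000 0.0000 0.0000
    outer loop
      vertex 19.77 0.00 0.00
      vertex 19.77 22.32 0.00
      vertex 19.77 22.32 29.85
    endloop
  endfacet
  facet normal 1.0000 0.0000 0.0000
    outer loop
      vertex 19.77 0.00 0.00
      vertex 19.77 22.32 29.85
      vertex 19.77 0.00 29.85
    endloop
  endfacet
endsolid part

The G0 Z moves step by Δz≈5.97 mm. Every layer's G1 loop is the same polygon, so the solid is a straight extrusion of it from z=0 to z≈29.9. Closing with flat bottom and top caps and triangulating gives 12 facets — a rectangular box, roughly 19.8 × 22.3 mm footprint and 29.9 mm tall.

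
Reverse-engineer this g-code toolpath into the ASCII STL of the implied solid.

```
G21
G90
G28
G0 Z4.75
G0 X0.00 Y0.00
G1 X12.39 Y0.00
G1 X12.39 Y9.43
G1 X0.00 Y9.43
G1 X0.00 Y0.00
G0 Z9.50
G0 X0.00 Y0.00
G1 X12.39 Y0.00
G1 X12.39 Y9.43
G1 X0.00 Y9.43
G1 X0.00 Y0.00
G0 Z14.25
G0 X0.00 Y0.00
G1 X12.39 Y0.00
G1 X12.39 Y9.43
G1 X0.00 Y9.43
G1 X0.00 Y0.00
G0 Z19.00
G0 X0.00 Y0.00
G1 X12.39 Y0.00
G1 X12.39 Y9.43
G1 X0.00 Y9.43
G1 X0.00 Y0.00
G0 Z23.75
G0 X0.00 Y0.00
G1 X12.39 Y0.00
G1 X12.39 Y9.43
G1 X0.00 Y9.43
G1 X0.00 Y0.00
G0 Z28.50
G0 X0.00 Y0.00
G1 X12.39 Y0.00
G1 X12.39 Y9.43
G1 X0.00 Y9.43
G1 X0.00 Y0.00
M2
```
solid part
  facet normal 0.0000 0.0000 -1.0000
    outer loop
      vertex 12.39 9.43 0.00
      vertex 12.39 0.00 0.00
      vertex 0.00 0.00 0.00
    endloop
  endfacet
  facet normal 0.0000 0.0000 -1.0000
    outer loop
      vertex 0.00 9.43 0.00
      vertex 12.39 9.43 0.00
      vertex 0.00 0.00 0.00
    endloop
  endfacet
  facet normal 0.0000 0.0000 1.0000
    outer loop
      vertex 0.00 0.00 28.50
      vertex 12.39 0.00 28.50
      vertex 12.39 9.43 28.50
    endloop
  endfacet
  facet normal 0.0000 0.0000 1.0000
    outer loop
      vertex 0.00 0.00 28.50
      vertex 12.39 9.43 28.50
      vertex 0.00 9.43 28.50
    endloop
  endfacet
  facet normal 0.0000 -1.0000 0.0000
    outer loop
      vertex 0.00 0.00 0.00
      vertex 12.39 0.00 0.00
      vertex 12.39 0.00 28.50
    endloop
  endfacet
  facet normal 0.0000 -1.0000 0.0000
    outer loop
      vertex 0.00 0.00 0.00
      vertex 12.39 0.00 28.50
      vertex 0.00 0.00 28.50
    endloop
  endfacet
  facet normal 0.0000 1.0000 0.0000
    outer loop
      vertex 12.39 9.43 28.50
      vertex 12.39 9.43 0.00
      vertex 0.00 9.43 0.00
    endloop
  endfacet
  facet normal 0.0000 1.0000 0.0000
    outer loop
      vertex 0.00 9.43 28.50
      vertex 12.39 9.43 28.50
      vertex 0.00 9.43 0.00
    endloop
  endfacet
  facet normal -1.0000 0.0000 0.0000
    outer loop
      vertex 0.00 9.43 28.50
      vertex 0.00 9.43 0.00
      vertex 0.00 0.00 0.00
    endloop
  endfacet
  facet normal -1.0000 0.0000 0.0000
    outer loop
      vertex 0.00 0.00 28.50
      vertex 0.00 9.43 28.50
      vertex 0.00 0.00 0.00
    endloop
  endfacet
  facet normal 1.0000 0.0000 0.0000
    outer loop
      vertex 12.39 0.00 0.00
      vertex 12.39 9.43 0.00
      vertex 12.39 9.43 28.50
    endloop
  endfacet
  facet normal 1.0000 0.0000 0.0000
    outer loop
      vertex 12.39 0.00 0.00
      vertex 12.39 9.43 28.50
      vertex 12.39 0.00 28.50
    endloop
  endfacet
endsolid part

The G0 Z moves step by Δz≈4.75 mm. Every layer's G1 loop is the same polygon, so the solid is a straight extrusion of it from z=0 to z≈28.5. Closing with flat bottom and top caps and triangulating gives 12 facets — a rectangular box, roughly 12.4 × 9.43 mm footprint and 28.5 mm tall.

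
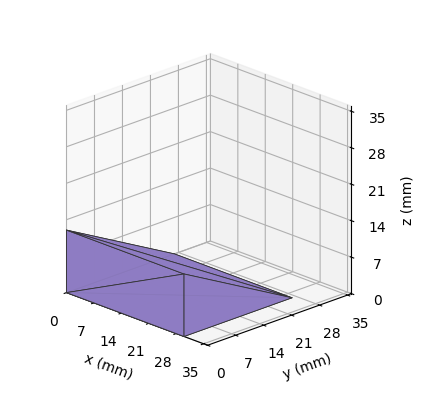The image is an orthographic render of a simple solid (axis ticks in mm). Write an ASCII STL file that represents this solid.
Reading the render: the shape is a wedge (ramp): 30 × 27 mm base, rising to 12 mm along the y=0 edge and sloping linearly to z=0 at y=27 (dimensions read to the nearest mm from the axis ticks). For the STL, each face is triangulated and given an outward normal.

solid part
  facet normal 0.0000 0.0000 -1.0000
    outer loop
      vertex 30.00 27.00 0.00
      vertex 30.00 0.00 0.00
      vertex 0.00 0.00 0.00
    endloop
  endfacet
  facet normal 0.0000 0.0000 -1.0000
    outer loop
      vertex 0.00 27.00 0.00
      vertex 30.00 27.00 0.00
      vertex 0.00 0.00 0.00
    endloop
  endfacet
  facet normal 0.0000 -1.0000 0.0000
    outer loop
      vertex 0.00 0.00 0.00
      vertex 30.00 0.00 0.00
      vertex 30.00 0.00 12.00
    endloop
  endfacet
  facet normal 0.0000 -1.0000 0.0000
    outer loop
      vertex 0.00 0.00 0.00
      vertex 30.00 0.00 12.00
      vertex 0.00 0.00 12.00
    endloop
  endfacet
  facet normal 0.0000 0.4061 0.9138
    outer loop
      vertex 0.00 0.00 12.00
      vertex 30.00 0.00 12.00
      vertex 30.00 27.00 0.00
    endloop
  endfacet
  facet normal 0.0000 0.4061 0.9138
    outer loop
      vertex 0.00 0.00 12.00
      vertex 30.00 27.00 0.00
      vertex 0.00 27.00 0.00
    endloop
  endfacet
  facet normal -1.0000 0.0000 0.0000
    outer loop
      vertex 0.00 0.00 12.00
      vertex 0.00 27.00 0.00
      vertex 0.00 0.00 0.00
    endloop
  endfacet
  facet normal 1.0000 0.0000 0.0000
    outer loop
      vertex 30.00 0.00 0.00
      vertex 30.00 27.00 0.00
      vertex 30.00 0.00 12.00
    endloop
  endfacet
endsolid part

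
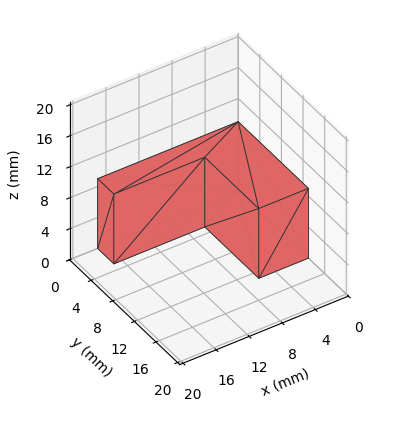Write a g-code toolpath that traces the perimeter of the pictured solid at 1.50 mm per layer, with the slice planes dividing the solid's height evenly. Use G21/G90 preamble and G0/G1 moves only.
Reading the render: the shape is an L-shaped prism: outer 17 × 13 mm, arm thicknesses ≈ 3 mm (horizontal) and 6 mm (vertical), extruded 9 mm in z (dimensions read to the nearest mm from the axis ticks). For the g-code, the solid's height is divided into equal slices at the stated Δz and each level perimeter traced with G1 moves after a G0 lift.

; perimeter-only toolpath
G21 ; units = mm
G90 ; absolute positioning
G28 ; home
; layer 1
G0 Z1.50
G0 X0.00 Y0.00
G1 X17.00 Y0.00
G1 X17.00 Y3.00
G1 X6.00 Y3.00
G1 X6.00 Y13.00
G1 X0.00 Y13.00
G1 X0.00 Y0.00
; layer 2
G0 Z3.00
G0 X0.00 Y0.00
G1 X17.00 Y0.00
G1 X17.00 Y3.00
G1 X6.00 Y3.00
G1 X6.00 Y13.00
G1 X0.00 Y13.00
G1 X0.00 Y0.00
; layer 3
G0 Z4.50
G0 X0.00 Y0.00
G1 X17.00 Y0.00
G1 X17.00 Y3.00
G1 X6.00 Y3.00
G1 X6.00 Y13.00
G1 X0.00 Y13.00
G1 X0.00 Y0.00
; layer 4
G0 Z6.00
G0 X0.00 Y0.00
G1 X17.00 Y0.00
G1 X17.00 Y3.00
G1 X6.00 Y3.00
G1 X6.00 Y13.00
G1 X0.00 Y13.00
G1 X0.00 Y0.00
; layer 5
G0 Z7.50
G0 X0.00 Y0.00
G1 X17.00 Y0.00
G1 X17.00 Y3.00
G1 X6.00 Y3.00
G1 X6.00 Y13.00
G1 X0.00 Y13.00
G1 X0.00 Y0.00
; layer 6
G0 Z9.00
G0 X0.00 Y0.00
G1 X17.00 Y0.00
G1 X17.00 Y3.00
G1 X6.00 Y3.00
G1 X6.00 Y13.00
G1 X0.00 Y13.00
G1 X0.00 Y0.00
M2 ; end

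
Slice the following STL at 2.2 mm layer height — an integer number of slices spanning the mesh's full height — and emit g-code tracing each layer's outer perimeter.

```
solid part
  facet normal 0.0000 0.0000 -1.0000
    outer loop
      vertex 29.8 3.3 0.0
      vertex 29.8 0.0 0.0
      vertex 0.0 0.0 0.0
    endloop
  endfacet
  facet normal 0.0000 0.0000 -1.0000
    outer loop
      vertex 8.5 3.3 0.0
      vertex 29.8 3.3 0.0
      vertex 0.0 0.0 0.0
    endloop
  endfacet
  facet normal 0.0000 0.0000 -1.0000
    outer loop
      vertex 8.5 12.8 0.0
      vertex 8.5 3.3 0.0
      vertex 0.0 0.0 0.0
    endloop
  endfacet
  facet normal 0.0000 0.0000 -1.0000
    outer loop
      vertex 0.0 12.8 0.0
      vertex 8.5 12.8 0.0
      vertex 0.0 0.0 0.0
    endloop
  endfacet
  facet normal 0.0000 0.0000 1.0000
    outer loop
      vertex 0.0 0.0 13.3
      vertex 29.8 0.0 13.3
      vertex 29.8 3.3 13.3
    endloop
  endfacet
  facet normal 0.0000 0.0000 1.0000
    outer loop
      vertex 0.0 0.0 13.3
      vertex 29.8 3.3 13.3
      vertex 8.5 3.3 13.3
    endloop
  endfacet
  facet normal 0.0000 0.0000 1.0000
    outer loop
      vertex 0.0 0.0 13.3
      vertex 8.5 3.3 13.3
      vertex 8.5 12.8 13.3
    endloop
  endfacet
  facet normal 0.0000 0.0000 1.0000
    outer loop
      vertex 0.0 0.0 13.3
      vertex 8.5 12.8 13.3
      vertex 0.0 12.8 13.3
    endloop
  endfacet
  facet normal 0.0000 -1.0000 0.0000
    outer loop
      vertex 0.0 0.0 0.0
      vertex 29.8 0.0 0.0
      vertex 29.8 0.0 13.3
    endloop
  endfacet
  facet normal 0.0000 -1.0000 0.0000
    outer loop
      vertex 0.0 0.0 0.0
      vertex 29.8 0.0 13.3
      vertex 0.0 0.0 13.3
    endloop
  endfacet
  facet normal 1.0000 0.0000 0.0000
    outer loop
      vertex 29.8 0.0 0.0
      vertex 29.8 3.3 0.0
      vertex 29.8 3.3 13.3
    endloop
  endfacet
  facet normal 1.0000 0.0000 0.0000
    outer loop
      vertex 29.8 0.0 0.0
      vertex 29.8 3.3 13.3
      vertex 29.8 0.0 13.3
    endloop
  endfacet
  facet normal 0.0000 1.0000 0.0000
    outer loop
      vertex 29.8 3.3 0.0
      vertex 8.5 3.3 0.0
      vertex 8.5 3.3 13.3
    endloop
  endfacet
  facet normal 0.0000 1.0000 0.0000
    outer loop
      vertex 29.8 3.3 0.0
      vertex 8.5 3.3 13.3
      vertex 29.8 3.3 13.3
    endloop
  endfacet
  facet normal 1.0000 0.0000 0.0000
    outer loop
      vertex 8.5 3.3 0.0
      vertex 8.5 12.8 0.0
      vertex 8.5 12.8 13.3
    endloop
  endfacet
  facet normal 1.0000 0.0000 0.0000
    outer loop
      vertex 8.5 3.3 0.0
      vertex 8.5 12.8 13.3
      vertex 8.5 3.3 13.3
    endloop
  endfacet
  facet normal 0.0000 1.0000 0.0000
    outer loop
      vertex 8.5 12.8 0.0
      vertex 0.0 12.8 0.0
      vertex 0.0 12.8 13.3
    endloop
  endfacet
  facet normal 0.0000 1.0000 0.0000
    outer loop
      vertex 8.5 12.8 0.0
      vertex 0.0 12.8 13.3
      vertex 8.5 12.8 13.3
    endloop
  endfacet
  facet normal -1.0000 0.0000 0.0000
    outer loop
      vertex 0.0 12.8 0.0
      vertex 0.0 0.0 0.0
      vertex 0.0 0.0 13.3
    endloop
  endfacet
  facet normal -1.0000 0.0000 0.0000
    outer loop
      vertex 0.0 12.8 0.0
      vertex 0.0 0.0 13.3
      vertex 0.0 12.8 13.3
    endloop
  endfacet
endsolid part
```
; perimeter-only toolpath
G21 ; units = mm
G90 ; absolute positioning
G28 ; home
; layer 1
G0 Z2.2
G0 X0.0 Y0.0
G1 X29.8 Y0.0
G1 X29.8 Y3.3
G1 X8.5 Y3.3
G1 X8.5 Y12.8
G1 X0.0 Y12.8
G1 X0.0 Y0.0
; layer 2
G0 Z4.4
G0 X0.0 Y0.0
G1 X29.8 Y0.0
G1 X29.8 Y3.3
G1 X8.5 Y3.3
G1 X8.5 Y12.8
G1 X0.0 Y12.8
G1 X0.0 Y0.0
; layer 3
G0 Z6.7
G0 X0.0 Y0.0
G1 X29.8 Y0.0
G1 X29.8 Y3.3
G1 X8.5 Y3.3
G1 X8.5 Y12.8
G1 X0.0 Y12.8
G1 X0.0 Y0.0
; layer 4
G0 Z8.9
G0 X0.0 Y0.0
G1 X29.8 Y0.0
G1 X29.8 Y3.3
G1 X8.5 Y3.3
G1 X8.5 Y12.8
G1 X0.0 Y12.8
G1 X0.0 Y0.0
; layer 5
G0 Z11.1
G0 X0.0 Y0.0
G1 X29.8 Y0.0
G1 X29.8 Y3.3
G1 X8.5 Y3.3
G1 X8.5 Y12.8
G1 X0.0 Y12.8
G1 X0.0 Y0.0
; layer 6
G0 Z13.3
G0 X0.0 Y0.0
G1 X29.8 Y0.0
G1 X29.8 Y3.3
G1 X8.5 Y3.3
G1 X8.5 Y12.8
G1 X0.0 Y12.8
G1 X0.0 Y0.0
M2 ; end

The solid is an L-shaped prism: outer 29.8 × 12.8 mm, arm thicknesses ≈ 3.3 mm (horizontal) and 8.5 mm (vertical), extruded 13.3 mm in z. Slicing at Δz = 2.2 mm — 6 equal slices spanning the solid's height, so layer i sits at z = i·h/6 — gives 6 non-empty perimeters. Each is a 6-segment closed polygon; G0 lifts to the layer z and rapids to the start vertex, then G1 traces the edges.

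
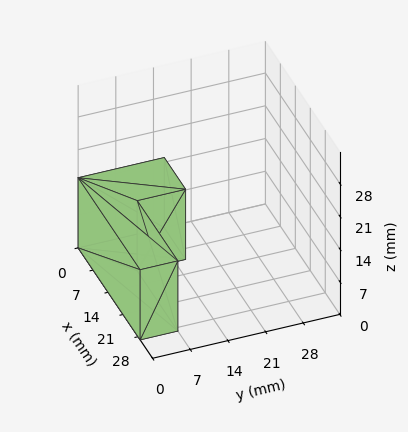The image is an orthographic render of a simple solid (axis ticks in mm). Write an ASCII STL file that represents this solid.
Reading the render: the shape is an L-shaped prism: outer 29 × 16 mm, arm thicknesses ≈ 7 mm (horizontal) and 10 mm (vertical), extruded 15 mm in z (dimensions read to the nearest mm from the axis ticks). For the STL, each face is triangulated and given an outward normal.

solid part
  facet normal 0.0000 0.0000 -1.0000
    outer loop
      vertex 29.000 7.000 0.000
      vertex 29.000 0.000 0.000
      vertex 0.000 0.000 0.000
    endloop
  endfacet
  facet normal 0.0000 0.0000 -1.0000
    outer loop
      vertex 10.000 7.000 0.000
      vertex 29.000 7.000 0.000
      vertex 0.000 0.000 0.000
    endloop
  endfacet
  facet normal 0.0000 0.0000 -1.0000
    outer loop
      vertex 10.000 16.000 0.000
      vertex 10.000 7.000 0.000
      vertex 0.000 0.000 0.000
    endloop
  endfacet
  facet normal 0.0000 0.0000 -1.0000
    outer loop
      vertex 0.000 16.000 0.000
      vertex 10.000 16.000 0.000
      vertex 0.000 0.000 0.000
    endloop
  endfacet
  facet normal 0.0000 0.0000 1.0000
    outer loop
      vertex 0.000 0.000 15.000
      vertex 29.000 0.000 15.000
      vertex 29.000 7.000 15.000
    endloop
  endfacet
  facet normal 0.0000 0.0000 1.0000
    outer loop
      vertex 0.000 0.000 15.000
      vertex 29.000 7.000 15.000
      vertex 10.000 7.000 15.000
    endloop
  endfacet
  facet normal 0.0000 0.0000 1.0000
    outer loop
      vertex 0.000 0.000 15.000
      vertex 10.000 7.000 15.000
      vertex 10.000 16.000 15.000
    endloop
  endfacet
  facet normal 0.0000 0.0000 1.0000
    outer loop
      vertex 0.000 0.000 15.000
      vertex 10.000 16.000 15.000
      vertex 0.000 16.000 15.000
    endloop
  endfacet
  facet normal 0.0000 -1.0000 0.0000
    outer loop
      vertex 0.000 0.000 0.000
      vertex 29.000 0.000 0.000
      vertex 29.000 0.000 15.000
    endloop
  endfacet
  facet normal 0.0000 -1.0000 0.0000
    outer loop
      vertex 0.000 0.000 0.000
      vertex 29.000 0.000 15.000
      vertex 0.000 0.000 15.000
    endloop
  endfacet
  facet normal 1.0000 0.0000 0.0000
    outer loop
      vertex 29.000 0.000 0.000
      vertex 29.000 7.000 0.000
      vertex 29.000 7.000 15.000
    endloop
  endfacet
  facet normal 1.0000 0.0000 0.0000
    outer loop
      vertex 29.000 0.000 0.000
      vertex 29.000 7.000 15.000
      vertex 29.000 0.000 15.000
    endloop
  endfacet
  facet normal 0.0000 1.0000 0.0000
    outer loop
      vertex 29.000 7.000 0.000
      vertex 10.000 7.000 0.000
      vertex 10.000 7.000 15.000
    endloop
  endfacet
  facet normal 0.0000 1.0000 0.0000
    outer loop
      vertex 29.000 7.000 0.000
      vertex 10.000 7.000 15.000
      vertex 29.000 7.000 15.000
    endloop
  endfacet
  facet normal 1.0000 0.0000 0.0000
    outer loop
      vertex 10.000 7.000 0.000
      vertex 10.000 16.000 0.000
      vertex 10.000 16.000 15.000
    endloop
  endfacet
  facet normal 1.0000 0.0000 0.0000
    outer loop
      vertex 10.000 7.000 0.000
      vertex 10.000 16.000 15.000
      vertex 10.000 7.000 15.000
    endloop
  endfacet
  facet normal 0.0000 1.0000 0.0000
    outer loop
      vertex 10.000 16.000 0.000
      vertex 0.000 16.000 0.000
      vertex 0.000 16.000 15.000
    endloop
  endfacet
  facet normal 0.0000 1.0000 0.0000
    outer loop
      vertex 10.000 16.000 0.000
      vertex 0.000 16.000 15.000
      vertex 10.000 16.000 15.000
    endloop
  endfacet
  facet normal -1.0000 0.0000 0.0000
    outer loop
      vertex 0.000 16.000 0.000
      vertex 0.000 0.000 0.000
      vertex 0.000 0.000 15.000
    endloop
  endfacet
  facet normal -1.0000 0.0000 0.0000
    outer loop
      vertex 0.000 16.000 0.000
      vertex 0.000 0.000 15.000
      vertex 0.000 16.000 15.000
    endloop
  endfacet
endsolid part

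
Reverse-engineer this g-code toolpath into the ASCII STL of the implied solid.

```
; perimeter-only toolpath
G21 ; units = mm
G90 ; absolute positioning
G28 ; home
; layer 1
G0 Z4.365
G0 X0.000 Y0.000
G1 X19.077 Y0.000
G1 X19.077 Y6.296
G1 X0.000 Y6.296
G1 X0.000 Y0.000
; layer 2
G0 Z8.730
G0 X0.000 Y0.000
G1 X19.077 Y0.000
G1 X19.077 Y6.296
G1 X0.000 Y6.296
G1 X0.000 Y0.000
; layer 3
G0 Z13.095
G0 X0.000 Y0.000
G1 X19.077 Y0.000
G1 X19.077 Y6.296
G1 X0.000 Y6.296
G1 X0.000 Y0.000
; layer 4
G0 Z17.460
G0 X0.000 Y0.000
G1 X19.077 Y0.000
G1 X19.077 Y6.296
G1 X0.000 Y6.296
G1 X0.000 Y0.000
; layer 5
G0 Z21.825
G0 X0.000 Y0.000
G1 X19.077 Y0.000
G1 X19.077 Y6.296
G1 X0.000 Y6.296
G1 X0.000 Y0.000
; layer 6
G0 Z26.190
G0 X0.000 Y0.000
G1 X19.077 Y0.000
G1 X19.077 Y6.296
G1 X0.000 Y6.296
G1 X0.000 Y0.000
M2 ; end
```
solid part
  facet normal 0.0000 0.0000 -1.0000
    outer loop
      vertex 19.077 6.296 0.000
      vertex 19.077 0.000 0.000
      vertex 0.000 0.000 0.000
    endloop
  endfacet
  facet normal 0.0000 0.0000 -1.0000
    outer loop
      vertex 0.000 6.296 0.000
      vertex 19.077 6.296 0.000
      vertex 0.000 0.000 0.000
    endloop
  endfacet
  facet normal 0.0000 0.0000 1.0000
    outer loop
      vertex 0.000 0.000 26.190
      vertex 19.077 0.000 26.190
      vertex 19.077 6.296 26.190
    endloop
  endfacet
  facet normal 0.0000 0.0000 1.0000
    outer loop
      vertex 0.000 0.000 26.190
      vertex 19.077 6.296 26.190
      vertex 0.000 6.296 26.190
    endloop
  endfacet
  facet normal 0.0000 -1.0000 0.0000
    outer loop
      vertex 0.000 0.000 0.000
      vertex 19.077 0.000 0.000
      vertex 19.077 0.000 26.190
    endloop
  endfacet
  facet normal 0.0000 -1.0000 0.0000
    outer loop
      vertex 0.000 0.000 0.000
      vertex 19.077 0.000 26.190
      vertex 0.000 0.000 26.190
    endloop
  endfacet
  facet normal 0.0000 1.0000 0.0000
    outer loop
      vertex 19.077 6.296 26.190
      vertex 19.077 6.296 0.000
      vertex 0.000 6.296 0.000
    endloop
  endfacet
  facet normal 0.0000 1.0000 0.0000
    outer loop
      vertex 0.000 6.296 26.190
      vertex 19.077 6.296 26.190
      vertex 0.000 6.296 0.000
    endloop
  endfacet
  facet normal -1.0000 0.0000 0.0000
    outer loop
      vertex 0.000 6.296 26.190
      vertex 0.000 6.296 0.000
      vertex 0.000 0.000 0.000
    endloop
  endfacet
  facet normal -1.0000 0.0000 0.0000
    outer loop
      vertex 0.000 0.000 26.190
      vertex 0.000 6.296 26.190
      vertex 0.000 0.000 0.000
    endloop
  endfacet
  facet normal 1.0000 0.0000 0.0000
    outer loop
      vertex 19.077 0.000 0.000
      vertex 19.077 6.296 0.000
      vertex 19.077 6.296 26.190
    endloop
  endfacet
  facet normal 1.0000 0.0000 0.0000
    outer loop
      vertex 19.077 0.000 0.000
      vertex 19.077 6.296 26.190
      vertex 19.077 0.000 26.190
    endloop
  endfacet
endsolid part

The G0 Z moves step by Δz≈4.365 mm. Every layer's G1 loop is the same polygon, so the solid is a straight extrusion of it from z=0 to z≈26.2. Closing with flat bottom and top caps and triangulating gives 12 facets — a rectangular box, roughly 19.1 × 6.3 mm footprint and 26.2 mm tall.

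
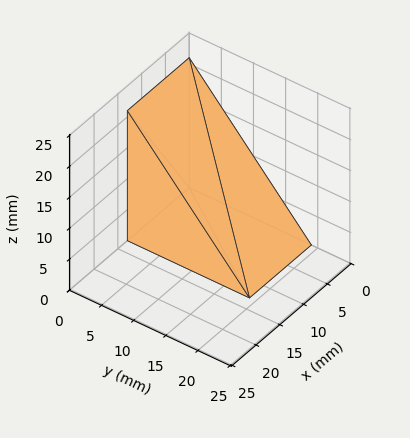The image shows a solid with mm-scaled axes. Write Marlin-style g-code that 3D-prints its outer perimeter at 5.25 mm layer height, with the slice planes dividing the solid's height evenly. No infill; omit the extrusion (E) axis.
Reading the render: the shape is a wedge (ramp): 13 × 19 mm base, rising to 21 mm along the y=0 edge and sloping linearly to z=0 at y=19 (dimensions read to the nearest mm from the axis ticks). For the g-code, the solid's height is divided into equal slices at the stated Δz and each level perimeter traced with G1 moves after a G0 lift.

; perimeter-only toolpath
G21 ; units = mm
G90 ; absolute positioning
G28 ; home
; layer 1
G0 Z5.25
G0 X0.00 Y0.00
G1 X13.00 Y0.00
G1 X13.00 Y14.25
G1 X0.00 Y14.25
G1 X0.00 Y0.00
; layer 2
G0 Z10.50
G0 X0.00 Y0.00
G1 X13.00 Y0.00
G1 X13.00 Y9.50
G1 X0.00 Y9.50
G1 X0.00 Y0.00
; layer 3
G0 Z15.75
G0 X0.00 Y0.00
G1 X13.00 Y0.00
G1 X13.00 Y4.75
G1 X0.00 Y4.75
G1 X0.00 Y0.00
M2 ; end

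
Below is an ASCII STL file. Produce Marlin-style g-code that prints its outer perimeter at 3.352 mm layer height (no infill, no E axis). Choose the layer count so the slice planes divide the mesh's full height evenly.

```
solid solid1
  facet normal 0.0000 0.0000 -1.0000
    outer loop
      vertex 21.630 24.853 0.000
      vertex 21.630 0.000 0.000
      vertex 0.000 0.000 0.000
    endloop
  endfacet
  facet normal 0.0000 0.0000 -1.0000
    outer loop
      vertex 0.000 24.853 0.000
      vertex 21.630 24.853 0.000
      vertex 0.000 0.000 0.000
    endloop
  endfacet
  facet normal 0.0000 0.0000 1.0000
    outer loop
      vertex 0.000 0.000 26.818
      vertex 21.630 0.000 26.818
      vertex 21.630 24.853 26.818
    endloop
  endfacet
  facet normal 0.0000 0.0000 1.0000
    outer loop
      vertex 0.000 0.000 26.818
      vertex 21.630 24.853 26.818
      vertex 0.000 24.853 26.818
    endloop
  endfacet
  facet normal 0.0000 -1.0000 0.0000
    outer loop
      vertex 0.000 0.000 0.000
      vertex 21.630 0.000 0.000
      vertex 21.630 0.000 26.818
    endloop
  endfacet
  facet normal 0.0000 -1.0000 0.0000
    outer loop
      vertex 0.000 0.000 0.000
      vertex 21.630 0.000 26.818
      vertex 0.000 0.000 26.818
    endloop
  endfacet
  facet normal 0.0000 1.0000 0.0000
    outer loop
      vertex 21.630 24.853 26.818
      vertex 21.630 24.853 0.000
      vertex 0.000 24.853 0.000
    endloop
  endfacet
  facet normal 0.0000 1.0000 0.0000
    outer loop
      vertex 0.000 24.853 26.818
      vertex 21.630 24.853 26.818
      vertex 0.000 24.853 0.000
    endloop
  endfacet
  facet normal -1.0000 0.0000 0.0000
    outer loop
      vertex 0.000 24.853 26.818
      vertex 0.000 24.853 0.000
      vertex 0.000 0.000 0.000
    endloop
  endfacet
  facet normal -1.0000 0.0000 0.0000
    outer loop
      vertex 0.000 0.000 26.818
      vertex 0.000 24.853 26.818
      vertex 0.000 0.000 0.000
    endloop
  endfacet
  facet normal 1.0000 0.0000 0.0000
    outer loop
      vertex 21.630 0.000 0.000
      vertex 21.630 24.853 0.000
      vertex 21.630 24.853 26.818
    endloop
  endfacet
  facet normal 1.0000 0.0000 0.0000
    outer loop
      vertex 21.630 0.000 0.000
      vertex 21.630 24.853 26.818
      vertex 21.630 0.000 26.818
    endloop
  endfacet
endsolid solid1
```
; perimeter-only toolpath
G21 ; units = mm
G90 ; absolute positioning
G28 ; home
; layer 1
G0 Z3.352
G0 X0.000 Y0.000
G1 X21.630 Y0.000
G1 X21.630 Y24.853
G1 X0.000 Y24.853
G1 X0.000 Y0.000
; layer 2
G0 Z6.705
G0 X0.000 Y0.000
G1 X21.630 Y0.000
G1 X21.630 Y24.853
G1 X0.000 Y24.853
G1 X0.000 Y0.000
; layer 3
G0 Z10.057
G0 X0.000 Y0.000
G1 X21.630 Y0.000
G1 X21.630 Y24.853
G1 X0.000 Y24.853
G1 X0.000 Y0.000
; layer 4
G0 Z13.409
G0 X0.000 Y0.000
G1 X21.630 Y0.000
G1 X21.630 Y24.853
G1 X0.000 Y24.853
G1 X0.000 Y0.000
; layer 5
G0 Z16.761
G0 X0.000 Y0.000
G1 X21.630 Y0.000
G1 X21.630 Y24.853
G1 X0.000 Y24.853
G1 X0.000 Y0.000
; layer 6
G0 Z20.114
G0 X0.000 Y0.000
G1 X21.630 Y0.000
G1 X21.630 Y24.853
G1 X0.000 Y24.853
G1 X0.000 Y0.000
; layer 7
G0 Z23.466
G0 X0.000 Y0.000
G1 X21.630 Y0.000
G1 X21.630 Y24.853
G1 X0.000 Y24.853
G1 X0.000 Y0.000
; layer 8
G0 Z26.818
G0 X0.000 Y0.000
G1 X21.630 Y0.000
G1 X21.630 Y24.853
G1 X0.000 Y24.853
G1 X0.000 Y0.000
M2 ; end

The solid is a rectangular box, roughly 21.6 × 24.9 mm footprint and 26.8 mm tall. Slicing at Δz = 3.352 mm — 8 equal slices spanning the solid's height, so layer i sits at z = i·h/8 — gives 8 non-empty perimeters. Each is a 4-segment closed polygon; G0 lifts to the layer z and rapids to the start vertex, then G1 traces the edges.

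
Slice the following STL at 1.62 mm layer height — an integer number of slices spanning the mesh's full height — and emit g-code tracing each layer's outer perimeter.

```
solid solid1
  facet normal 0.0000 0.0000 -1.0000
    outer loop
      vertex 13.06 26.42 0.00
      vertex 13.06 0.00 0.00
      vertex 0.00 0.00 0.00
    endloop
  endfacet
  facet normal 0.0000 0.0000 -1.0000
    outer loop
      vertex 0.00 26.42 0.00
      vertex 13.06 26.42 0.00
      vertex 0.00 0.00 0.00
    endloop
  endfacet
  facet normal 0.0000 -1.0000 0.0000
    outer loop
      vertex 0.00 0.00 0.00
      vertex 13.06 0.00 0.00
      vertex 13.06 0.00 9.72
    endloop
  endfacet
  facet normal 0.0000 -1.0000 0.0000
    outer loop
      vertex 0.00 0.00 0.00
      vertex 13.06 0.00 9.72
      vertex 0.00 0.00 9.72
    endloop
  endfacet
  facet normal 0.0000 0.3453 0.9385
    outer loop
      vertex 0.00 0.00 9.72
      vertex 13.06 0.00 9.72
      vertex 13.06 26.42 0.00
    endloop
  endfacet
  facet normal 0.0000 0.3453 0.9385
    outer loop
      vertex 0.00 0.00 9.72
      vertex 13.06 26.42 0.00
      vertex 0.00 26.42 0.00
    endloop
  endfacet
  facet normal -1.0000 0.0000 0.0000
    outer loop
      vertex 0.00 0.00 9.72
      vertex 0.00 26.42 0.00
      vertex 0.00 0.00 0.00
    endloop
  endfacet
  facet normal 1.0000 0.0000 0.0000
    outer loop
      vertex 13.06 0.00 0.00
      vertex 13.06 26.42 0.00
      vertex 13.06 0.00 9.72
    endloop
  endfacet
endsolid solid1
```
; perimeter-only toolpath
G21 ; units = mm
G90 ; absolute positioning
G28 ; home
; layer 1
G0 Z1.62
G0 X0.00 Y0.00
G1 X13.06 Y0.00
G1 X13.06 Y22.02
G1 X0.00 Y22.02
G1 X0.00 Y0.00
; layer 2
G0 Z3.24
G0 X0.00 Y0.00
G1 X13.06 Y0.00
G1 X13.06 Y17.61
G1 X0.00 Y17.61
G1 X0.00 Y0.00
; layer 3
G0 Z4.86
G0 X0.00 Y0.00
G1 X13.06 Y0.00
G1 X13.06 Y13.21
G1 X0.00 Y13.21
G1 X0.00 Y0.00
; layer 4
G0 Z6.48
G0 X0.00 Y0.00
G1 X13.06 Y0.00
G1 X13.06 Y8.81
G1 X0.00 Y8.81
G1 X0.00 Y0.00
; layer 5
G0 Z8.10
G0 X0.00 Y0.00
G1 X13.06 Y0.00
G1 X13.06 Y4.40
G1 X0.00 Y4.40
G1 X0.00 Y0.00
M2 ; end

The solid is a wedge (ramp): 13.1 × 26.4 mm base, rising to 9.72 mm along the y=0 edge and sloping linearly to z=0 at y=26.4. Slicing at Δz = 1.62 mm — 6 equal slices spanning the solid's height, so layer i sits at z = i·h/6 — gives 5 non-empty perimeters. Each is a 4-segment closed polygon; G0 lifts to the layer z and rapids to the start vertex, then G1 traces the edges. The cross-section shrinks linearly with z (the slice at the apex is degenerate and omitted).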